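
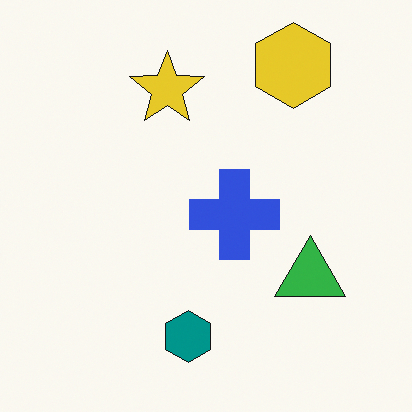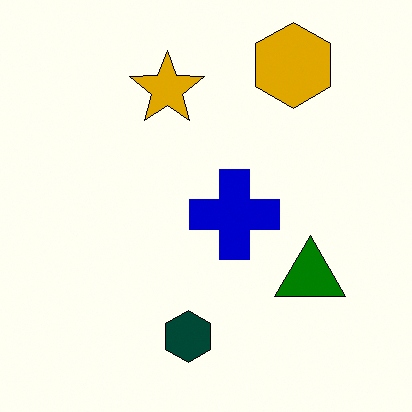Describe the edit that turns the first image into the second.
Given much higher contrast.

Tones are pushed away from mid-grey across the whole image — a global contrast change.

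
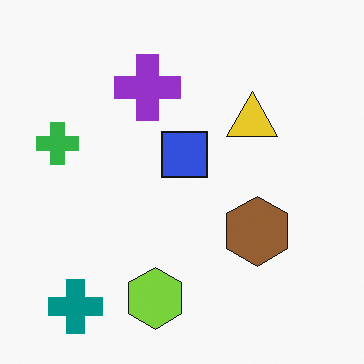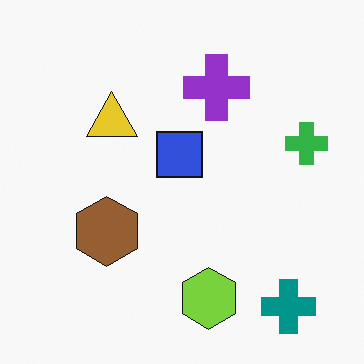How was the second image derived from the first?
This is the original image flipped horizontally (left ↔ right).

The green cross is in the left of the first image and the right of the second — shapes on opposite sides of the vertical midline have swapped in a mirror flip.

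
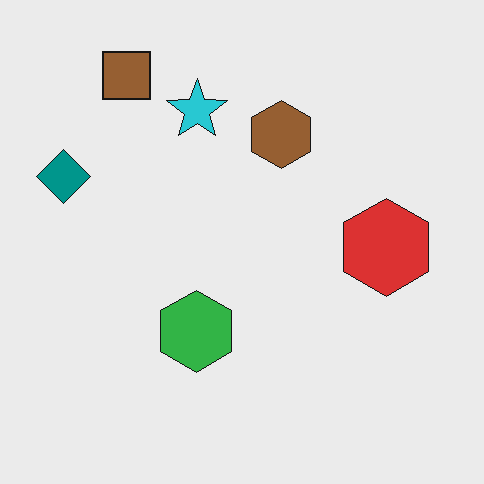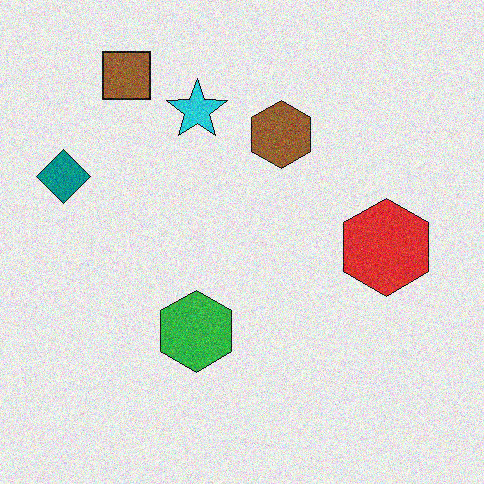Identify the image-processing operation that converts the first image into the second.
It was degraded with moderate additive noise.

Random speckle covers the whole image, including the flat background.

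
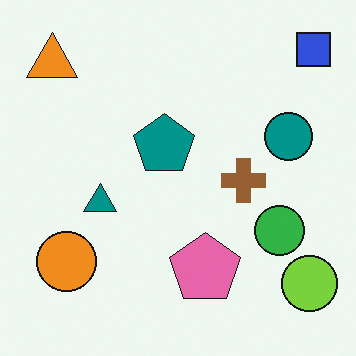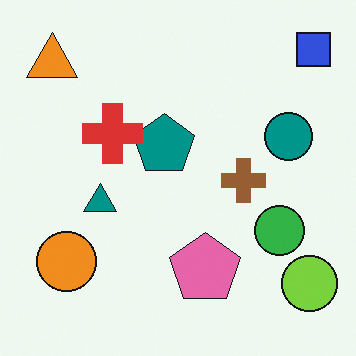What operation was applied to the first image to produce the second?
Overlaid with an additional red cross.

A red cross appears in the second image that is absent from the first.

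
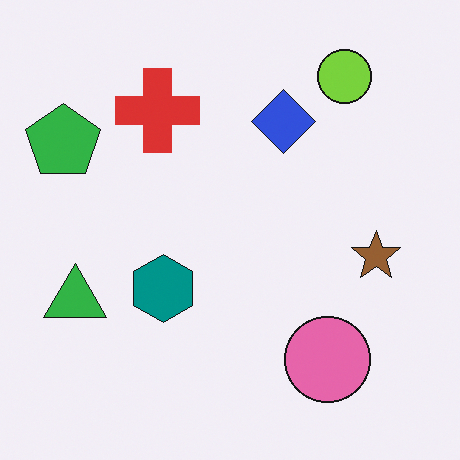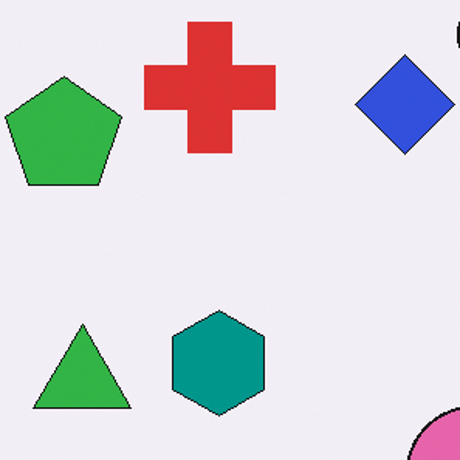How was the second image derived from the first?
The transformation is: cropped slightly and scaled back up.

The visible shapes are larger and the field of view is narrower; shapes near the original edges may be partly or wholly outside the frame — a crop-and-rescale.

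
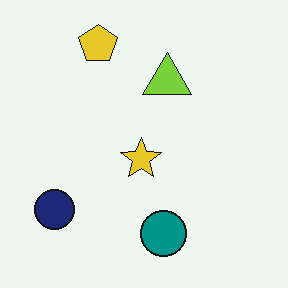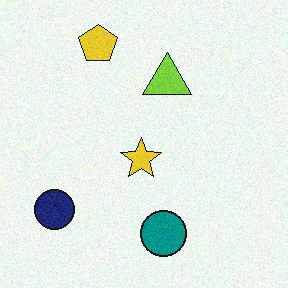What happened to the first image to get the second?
Degraded with a light layer of grain.

Random speckle covers the whole image, including the flat background.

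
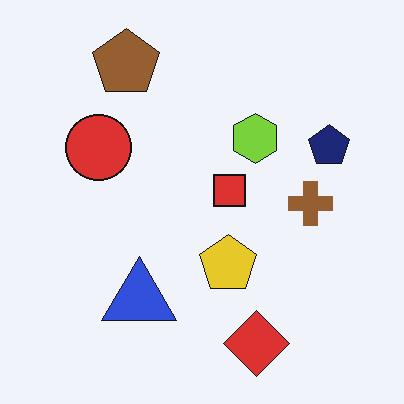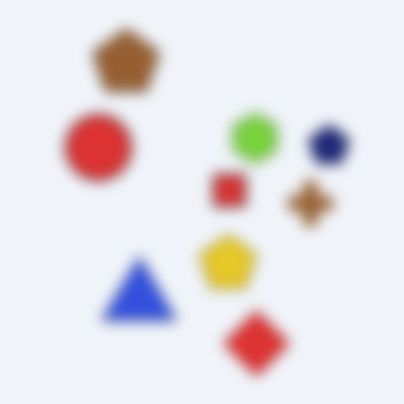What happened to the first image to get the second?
The transformation is: strongly gaussian-blurred.

Shape edges and outlines are uniformly softened across the whole image.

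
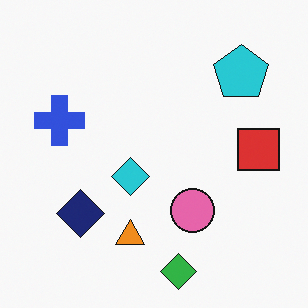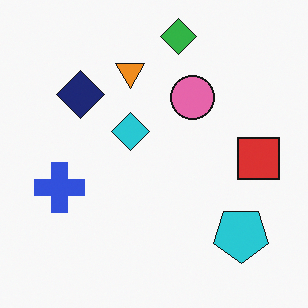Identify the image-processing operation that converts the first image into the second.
This is the original image flipped vertically (top ↔ bottom).

The green diamond is in the bottom of the first image and the top of the second — shapes on opposite sides of the horizontal midline have swapped in a mirror flip.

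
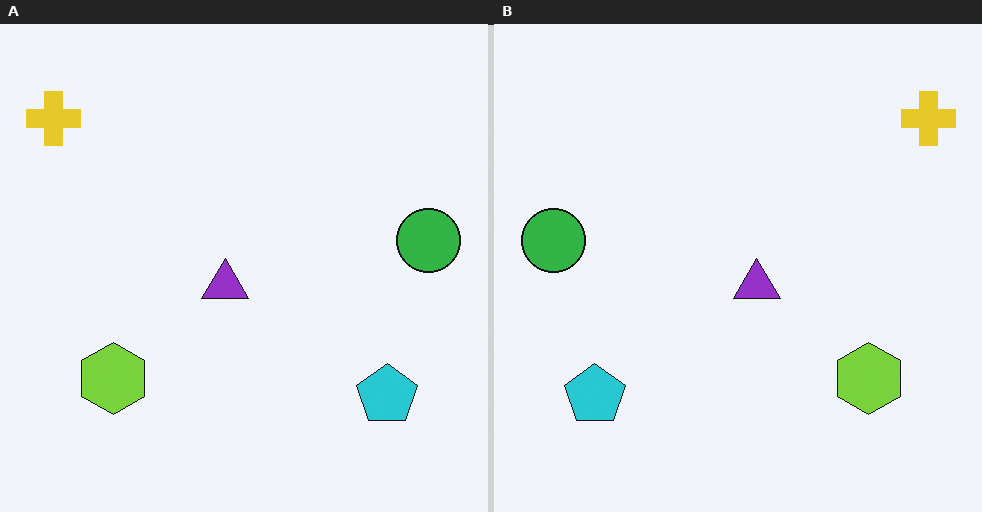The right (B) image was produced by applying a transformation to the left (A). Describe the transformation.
The transformation is: flipped horizontally (left ↔ right).

The yellow cross is in the top-left of the left (A) image and the top-right of the right (B) — shapes on opposite sides of the vertical midline have swapped in a mirror flip.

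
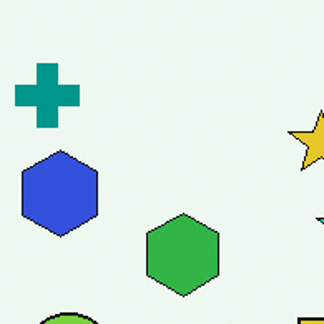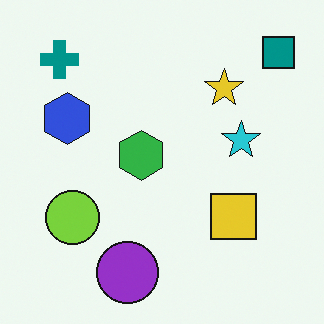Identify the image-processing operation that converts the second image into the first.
Cropped tightly and scaled back up.

The visible shapes are larger and the field of view is narrower; shapes near the original edges may be partly or wholly outside the frame — a crop-and-rescale.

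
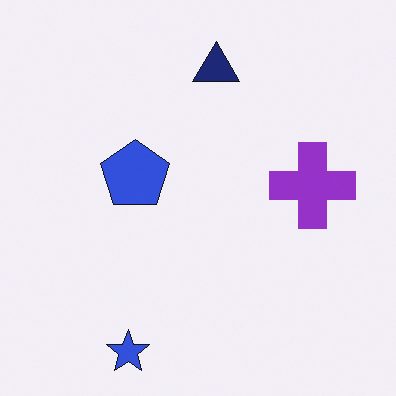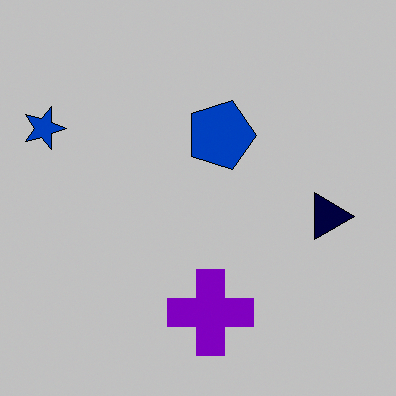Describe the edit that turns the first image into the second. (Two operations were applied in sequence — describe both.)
It was aggressively posterized, then rotated 90° clockwise.

Each flat color has snapped to a coarser quantized level — most visibly, the near-white background has dropped to a flat grey. The blue star sits in the bottom-left of the first image and the top-left of the second — consistent with a whole-image 90° clockwise rotation.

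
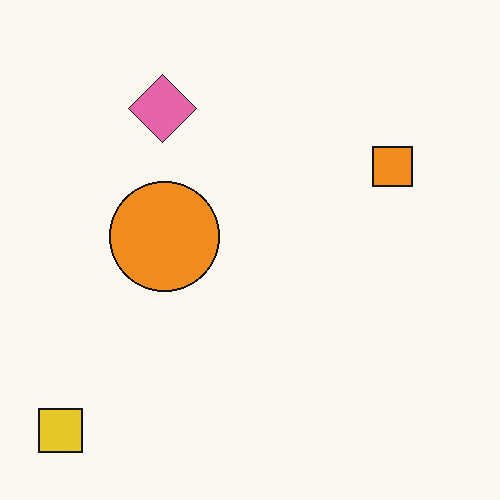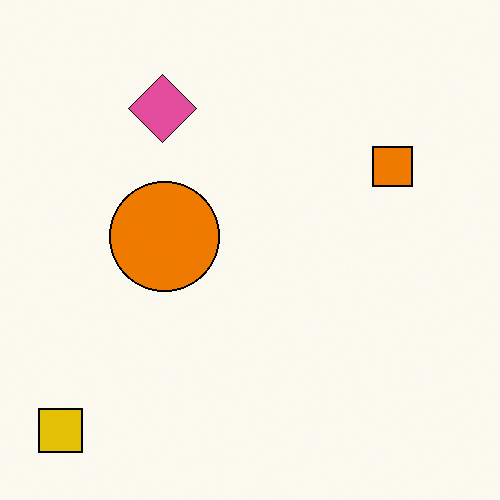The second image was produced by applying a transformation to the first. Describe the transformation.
Given slightly increased contrast.

Tones are pushed away from mid-grey across the whole image — a global contrast change.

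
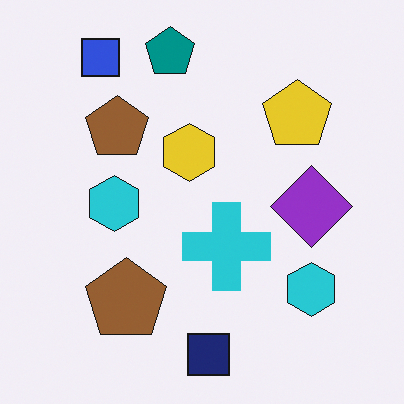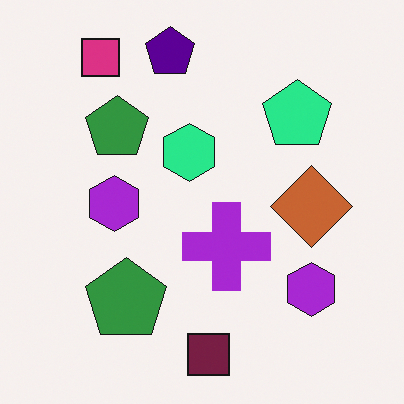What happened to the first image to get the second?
The image was hue-shifted through roughly a third of the color wheel.

Every shape's color has rotated by the same amount around the hue wheel — a uniform hue shift.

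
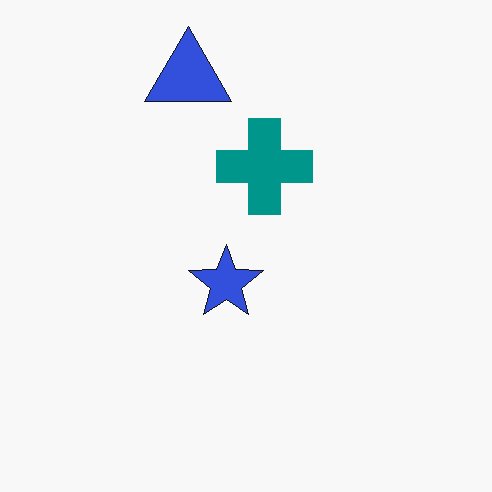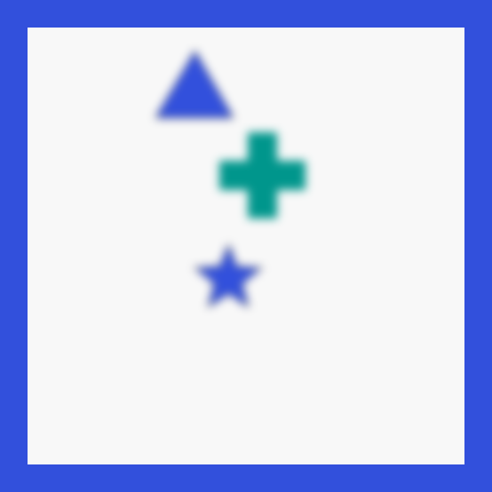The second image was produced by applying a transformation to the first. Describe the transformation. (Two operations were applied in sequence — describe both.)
This is the original image heavily blurred, then framed with a blue border.

Shape edges and outlines are uniformly softened across the whole image. A solid blue frame runs around the edge of the second image, with the content slightly shrunk inside it.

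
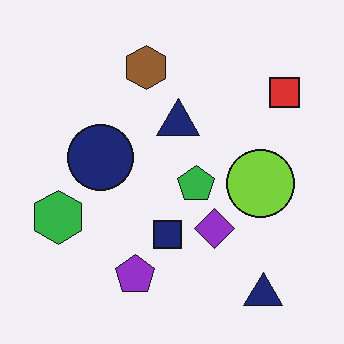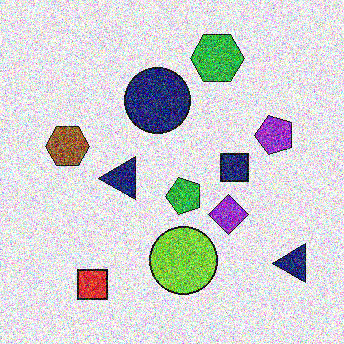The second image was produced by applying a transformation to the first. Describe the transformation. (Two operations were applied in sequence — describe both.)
Degraded with strong gaussian noise, then transposed (reflected across the top-left ↔ bottom-right diagonal).

Random speckle covers the whole image, including the flat background. Shapes have swapped their row and column positions — what was in the top-right is now in the bottom-left — a diagonal reflection.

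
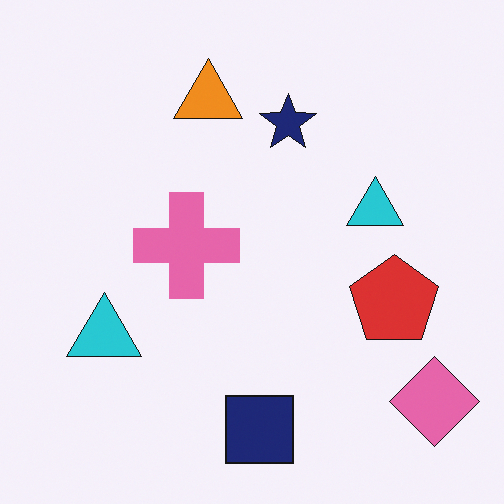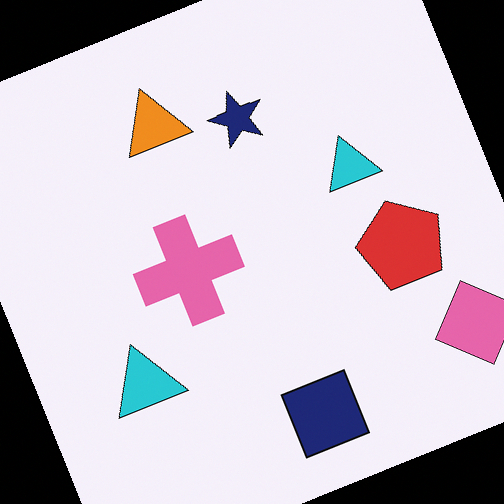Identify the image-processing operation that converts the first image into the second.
It was rotated counter-clockwise by a moderate amount.

Every shape is tilted by the same angle and the image corners show triangular fill wedges — a whole-image rotation by a non-right angle.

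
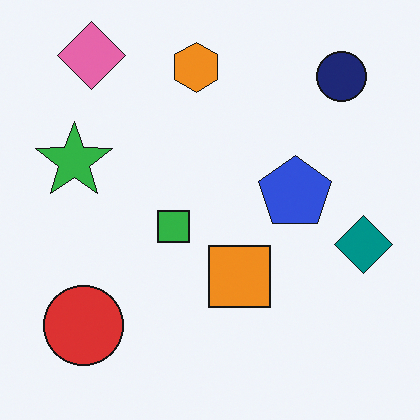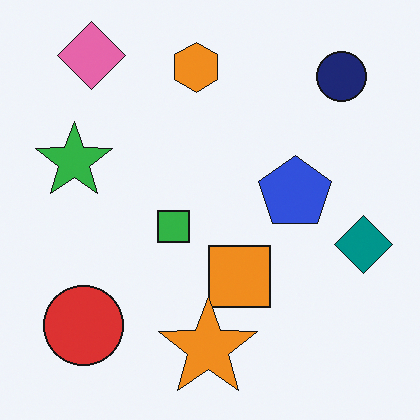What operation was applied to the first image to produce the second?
The image was overlaid with an additional orange star.

An orange star appears in the second image that is absent from the first.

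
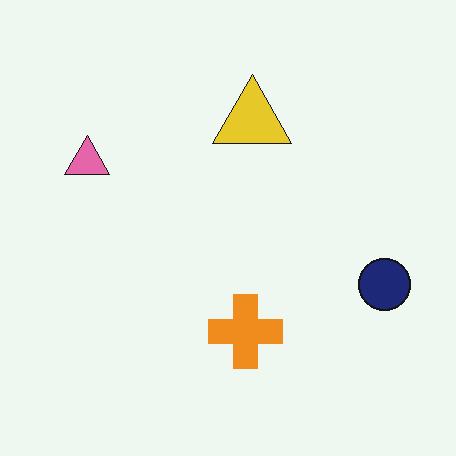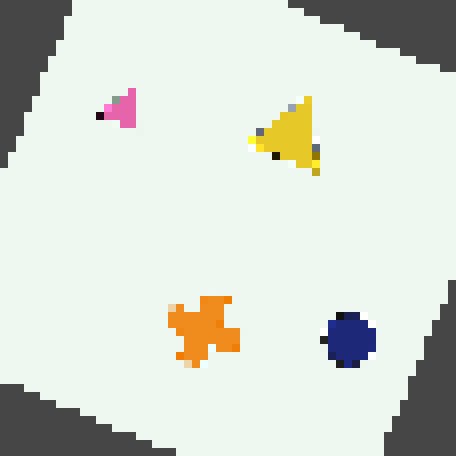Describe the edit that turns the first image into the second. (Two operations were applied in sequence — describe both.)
The second image is the first rotated clockwise by a moderate amount, then moderately pixelated.

Every shape is tilted by the same angle and the image corners show triangular fill wedges — a whole-image rotation by a non-right angle. Shapes are reduced to large square blocks; fine edges and outlines are lost — a downscale-then-upscale (mosaic) effect.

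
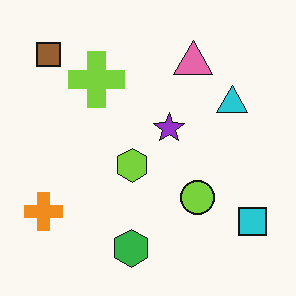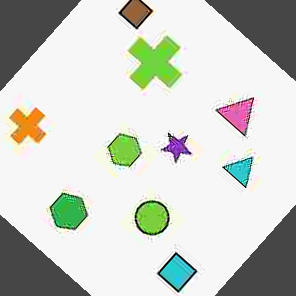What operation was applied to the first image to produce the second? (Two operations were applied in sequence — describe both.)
It was heavily JPEG-compressed with obvious blocking artifacts, then rotated clockwise by a large amount — several tens of degrees.

Blocky 8×8 compression artifacts appear around shape edges and the flat background shows ringing — characteristic JPEG degradation. Every shape is tilted by the same angle and the image corners show triangular fill wedges — a whole-image rotation by a non-right angle.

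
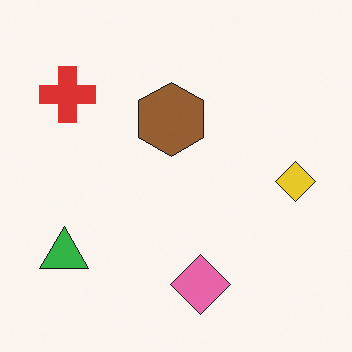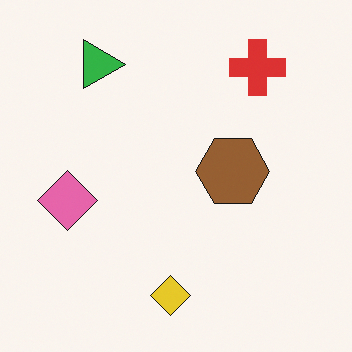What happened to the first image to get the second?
It was rotated 90° clockwise.

The green triangle sits in the bottom-left of the first image and the top-left of the second — consistent with a whole-image 90° clockwise rotation.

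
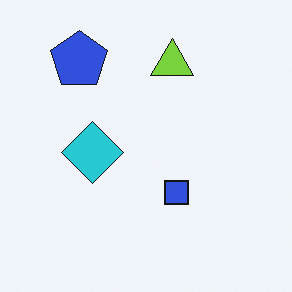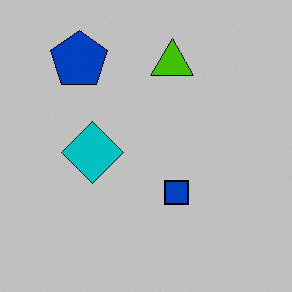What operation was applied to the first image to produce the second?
Aggressively posterized.

Each flat color has snapped to a coarser quantized level — most visibly, the near-white background has dropped to a flat grey.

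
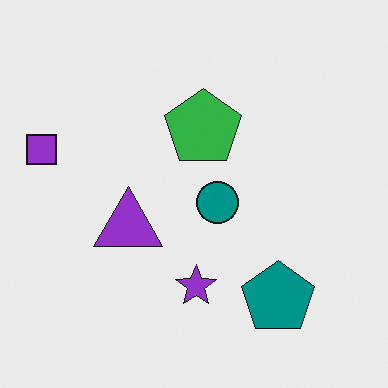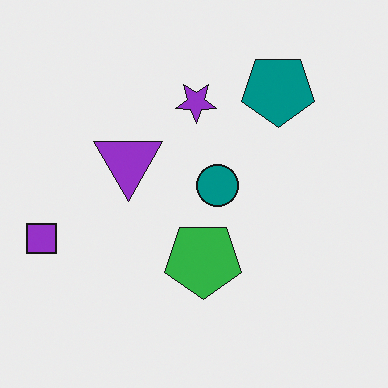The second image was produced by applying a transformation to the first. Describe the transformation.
The transformation is: flipped vertically (top ↔ bottom).

The teal pentagon is in the bottom-right of the first image and the top-right of the second — shapes on opposite sides of the horizontal midline have swapped in a mirror flip.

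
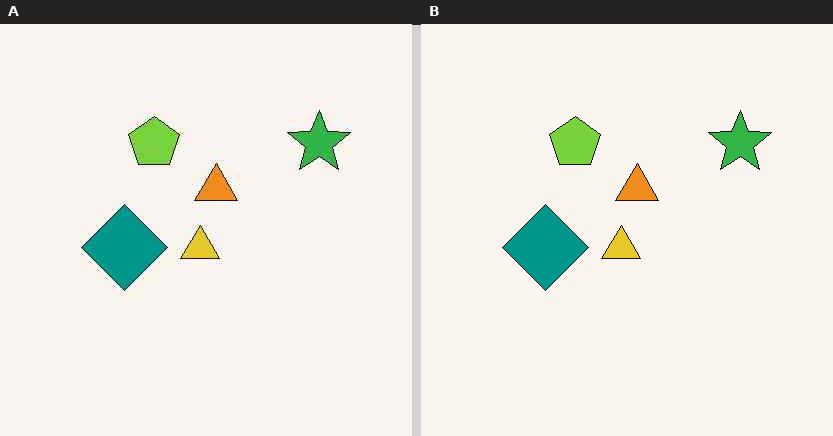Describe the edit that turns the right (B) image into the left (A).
The transformation is: JPEG-compressed with visible artifacts.

Blocky 8×8 compression artifacts appear around shape edges and the flat background shows ringing — characteristic JPEG degradation.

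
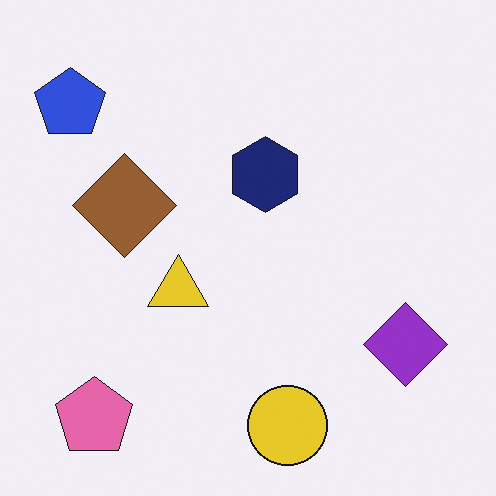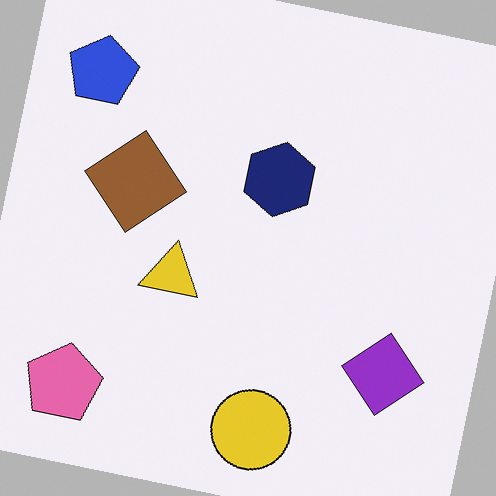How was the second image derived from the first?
The second image is the first rotated clockwise by a slight angle.

Every shape is tilted by the same angle and the image corners show triangular fill wedges — a whole-image rotation by a non-right angle.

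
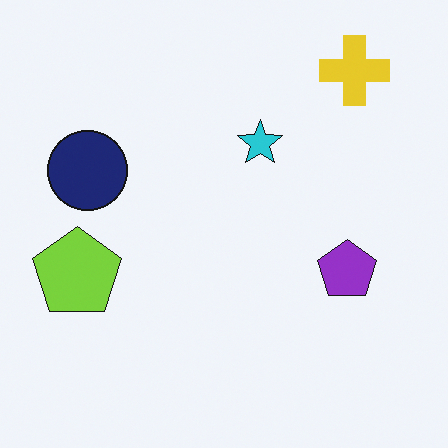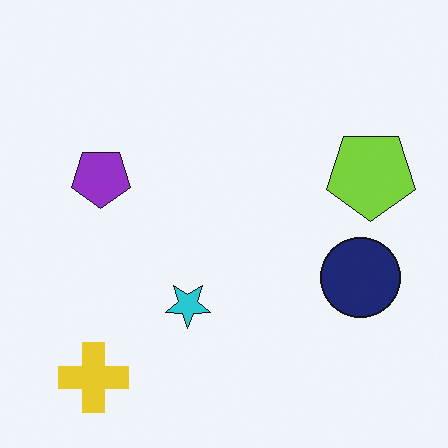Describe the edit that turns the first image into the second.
The second image is the first rotated 180°.

The yellow cross sits in the top-right of the first image and the bottom-left of the second — consistent with a whole-image 180° rotation.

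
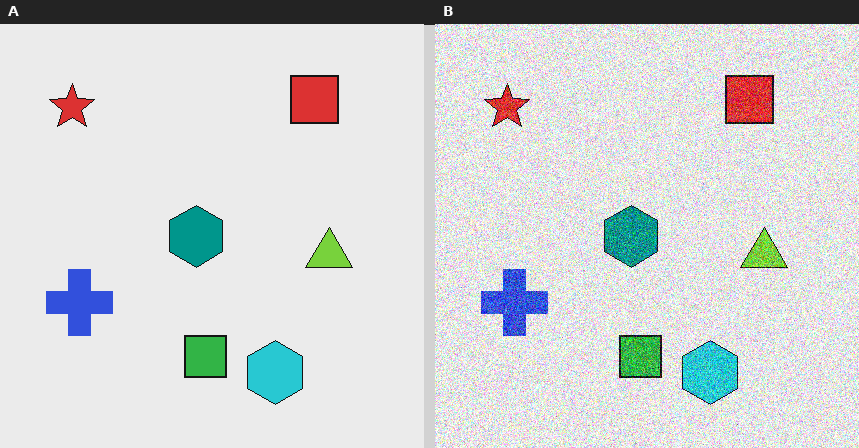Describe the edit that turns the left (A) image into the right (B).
This is the original image degraded with strong gaussian noise.

Random speckle covers the whole image, including the flat background.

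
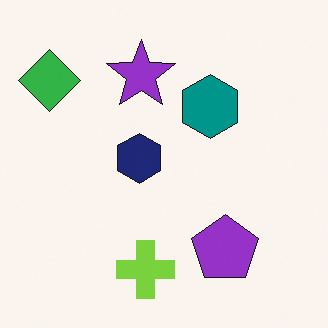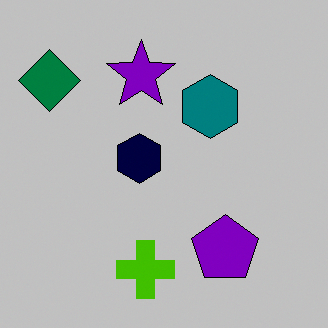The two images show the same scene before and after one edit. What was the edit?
It was aggressively posterized.

Each flat color has snapped to a coarser quantized level — most visibly, the near-white background has dropped to a flat grey.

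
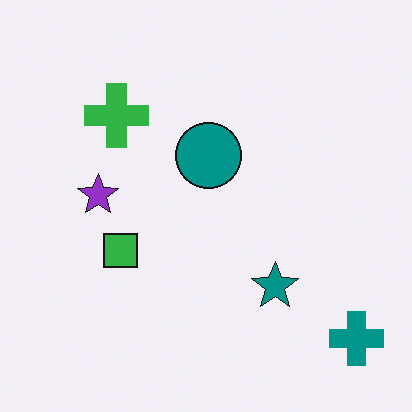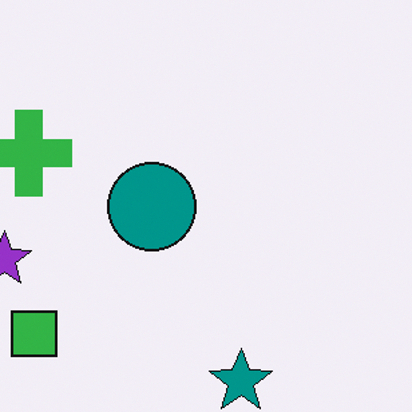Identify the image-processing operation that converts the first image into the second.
The image was cropped to a modestly smaller region and rescaled.

The visible shapes are larger and the field of view is narrower; shapes near the original edges may be partly or wholly outside the frame — a crop-and-rescale.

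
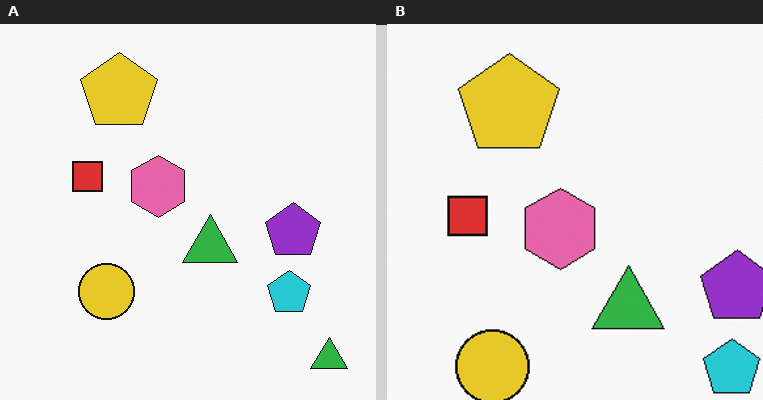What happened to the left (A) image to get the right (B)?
The image was cropped to a modestly smaller region and rescaled.

The visible shapes are larger and the field of view is narrower; shapes near the original edges may be partly or wholly outside the frame — a crop-and-rescale.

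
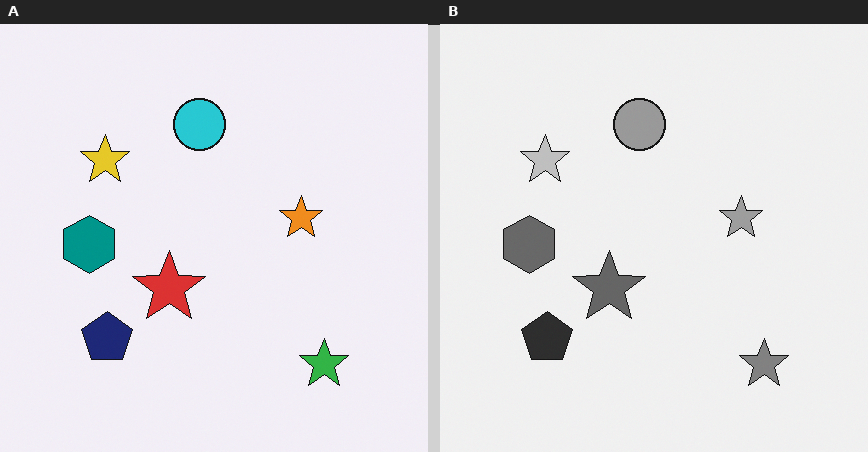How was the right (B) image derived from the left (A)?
The transformation is: converted to grayscale.

All color is removed — every shape is now a shade of grey.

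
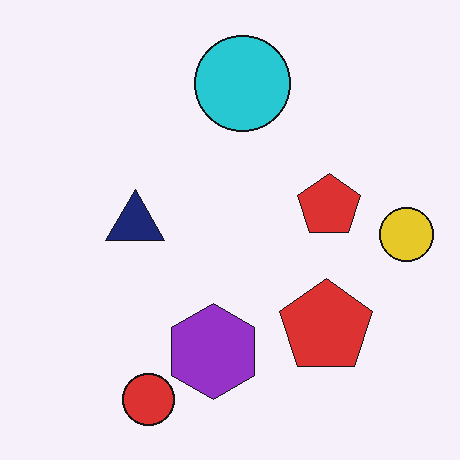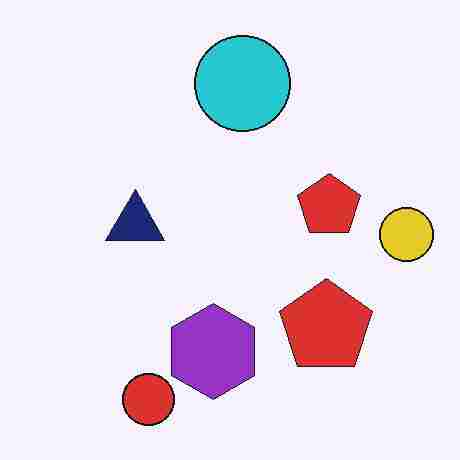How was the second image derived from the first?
The transformation is: heavily JPEG-compressed with obvious blocking artifacts.

Blocky 8×8 compression artifacts appear around shape edges and the flat background shows ringing — characteristic JPEG degradation.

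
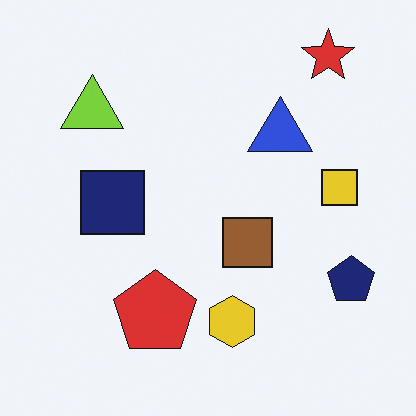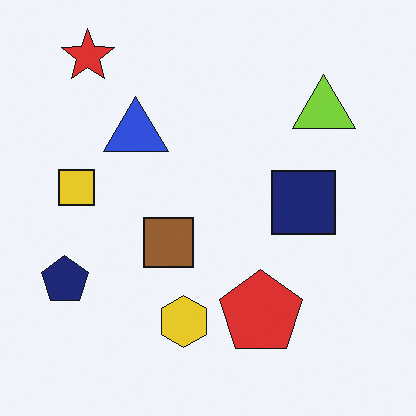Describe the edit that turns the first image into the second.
Flipped horizontally (left ↔ right).

The navy pentagon is in the bottom-right of the first image and the bottom-left of the second — shapes on opposite sides of the vertical midline have swapped in a mirror flip.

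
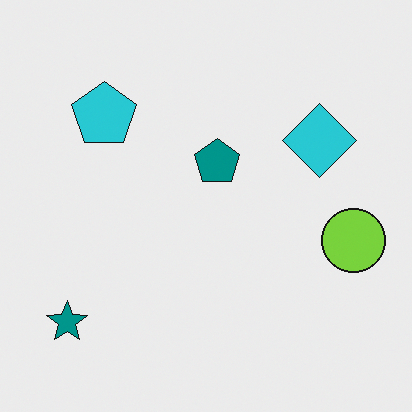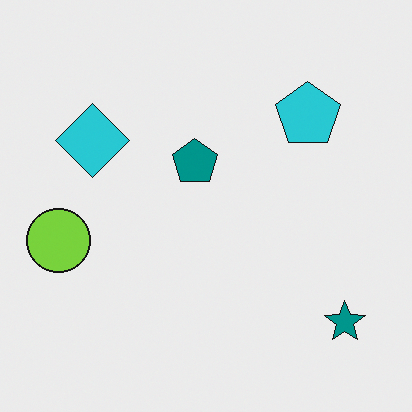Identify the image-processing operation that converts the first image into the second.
This is the original image flipped horizontally (left ↔ right).

The lime circle is in the right of the first image and the left of the second — shapes on opposite sides of the vertical midline have swapped in a mirror flip.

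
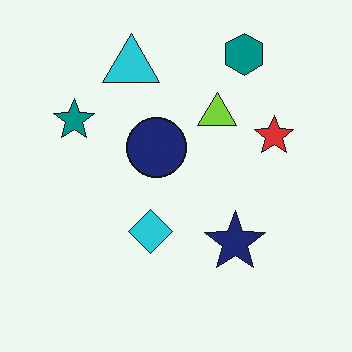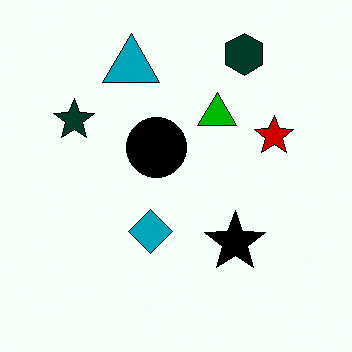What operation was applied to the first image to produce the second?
The transformation is: given much higher contrast.

Tones are pushed away from mid-grey across the whole image — a global contrast change.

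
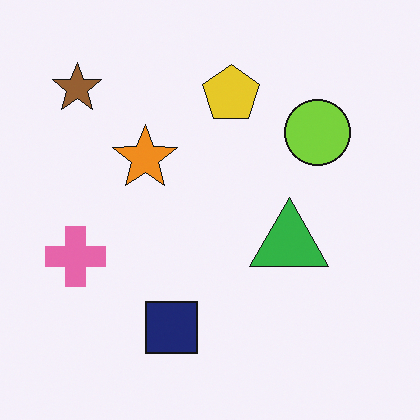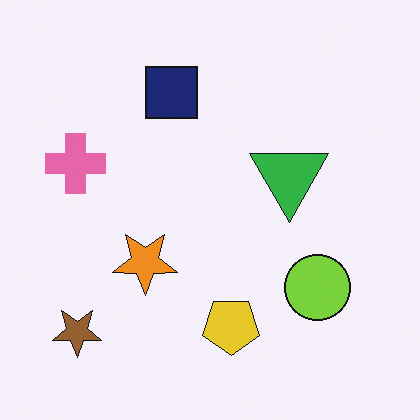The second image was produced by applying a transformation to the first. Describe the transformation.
The image was flipped vertically (top ↔ bottom).

The brown star is in the top-left of the first image and the bottom-left of the second — shapes on opposite sides of the horizontal midline have swapped in a mirror flip.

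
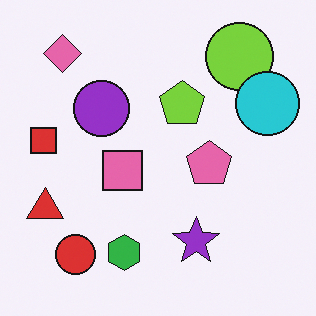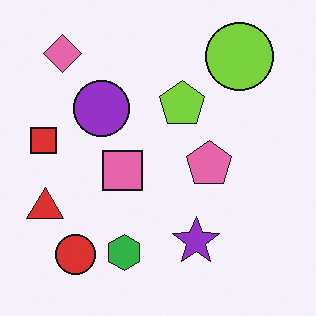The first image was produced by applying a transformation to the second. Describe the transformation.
The image was overlaid with an additional cyan circle.

A cyan circle appears in the first image that is absent from the second.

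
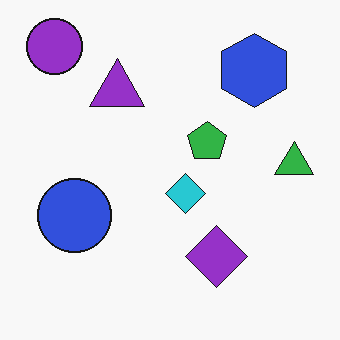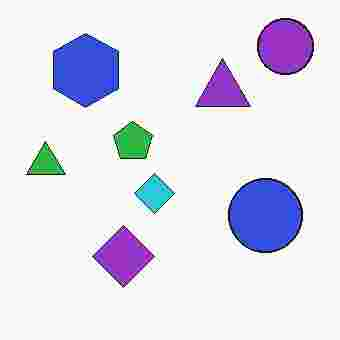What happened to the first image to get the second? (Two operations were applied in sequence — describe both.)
It was flipped horizontally (left ↔ right), then heavily JPEG-compressed with obvious blocking artifacts.

The green triangle is in the right of the first image and the left of the second — shapes on opposite sides of the vertical midline have swapped in a mirror flip. Blocky 8×8 compression artifacts appear around shape edges and the flat background shows ringing — characteristic JPEG degradation.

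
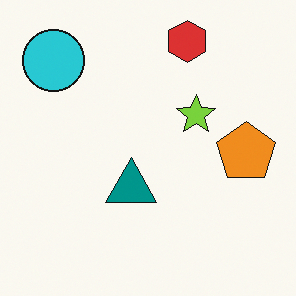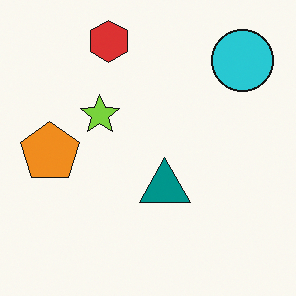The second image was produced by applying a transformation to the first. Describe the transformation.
The image was flipped horizontally (left ↔ right).

The orange pentagon is in the right of the first image and the left of the second — shapes on opposite sides of the vertical midline have swapped in a mirror flip.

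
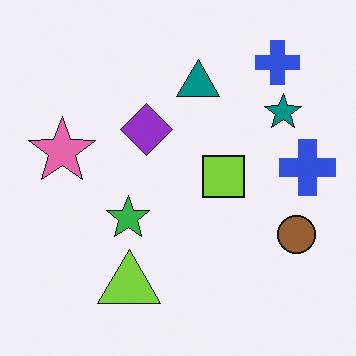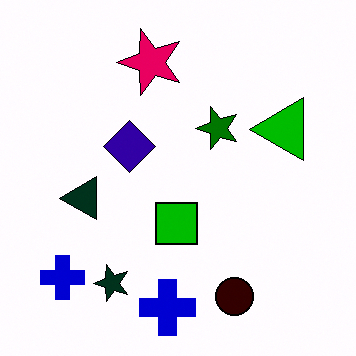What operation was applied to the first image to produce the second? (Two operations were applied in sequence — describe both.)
It was given much higher contrast, then transposed (reflected across the top-left ↔ bottom-right diagonal).

Tones are pushed away from mid-grey across the whole image — a global contrast change. Shapes have swapped their row and column positions — what was in the top-right is now in the bottom-left — a diagonal reflection.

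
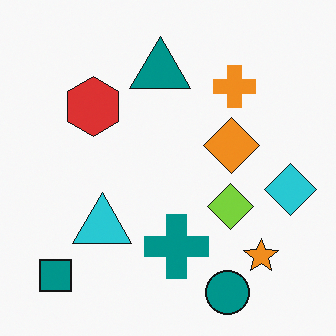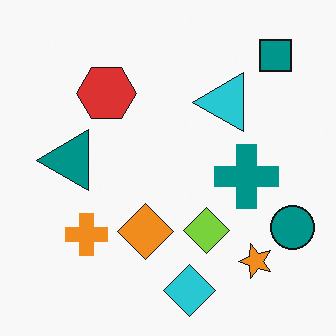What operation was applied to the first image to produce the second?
The transformation is: transposed (reflected across the top-left ↔ bottom-right diagonal).

Shapes have swapped their row and column positions — what was in the top-right is now in the bottom-left — a diagonal reflection.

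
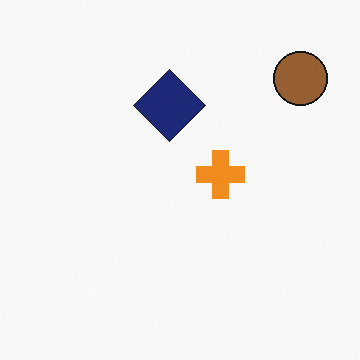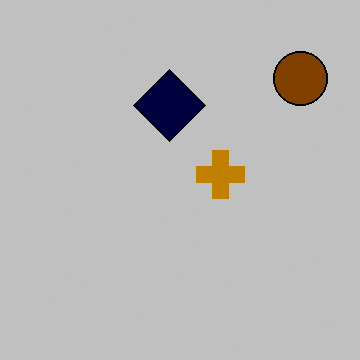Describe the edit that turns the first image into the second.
The transformation is: heavily posterized to just a handful of flat colors.

Each flat color has snapped to a coarser quantized level — most visibly, the near-white background has dropped to a flat grey.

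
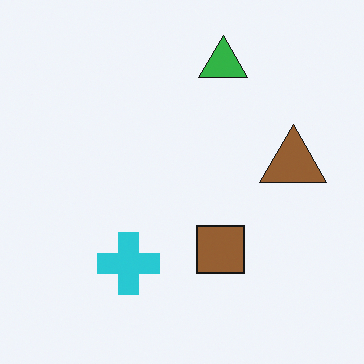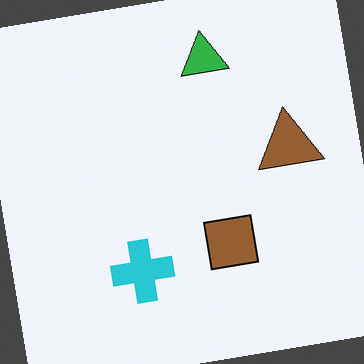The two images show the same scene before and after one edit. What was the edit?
This is the original image rotated counter-clockwise by a few degrees.

Every shape is tilted by the same angle and the image corners show triangular fill wedges — a whole-image rotation by a non-right angle.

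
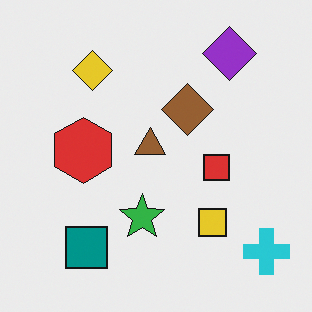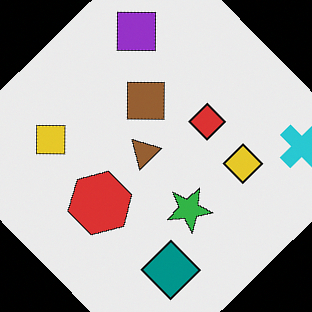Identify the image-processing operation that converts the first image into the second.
The transformation is: rotated counter-clockwise by a large amount — several tens of degrees.

Every shape is tilted by the same angle and the image corners show triangular fill wedges — a whole-image rotation by a non-right angle.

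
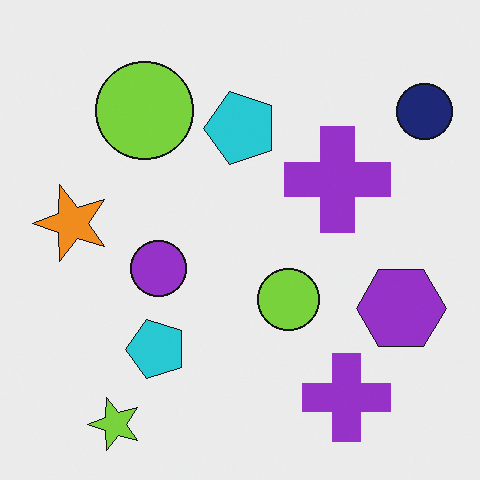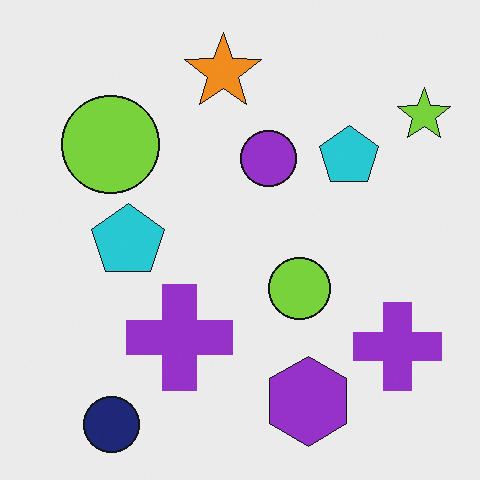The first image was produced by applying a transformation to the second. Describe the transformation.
The first image is the second transposed (reflected across the top-left ↔ bottom-right diagonal).

Shapes have swapped their row and column positions — what was in the top-right is now in the bottom-left — a diagonal reflection.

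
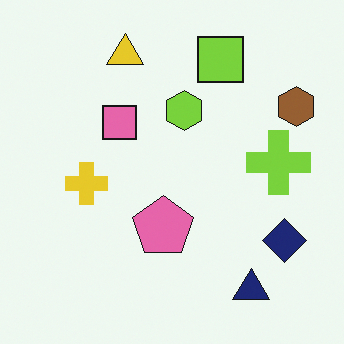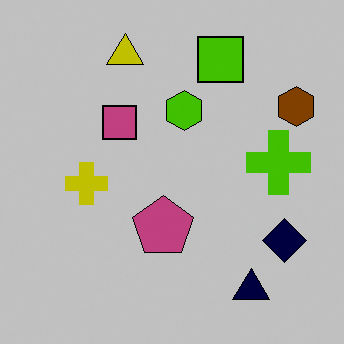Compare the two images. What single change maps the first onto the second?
Aggressively posterized.

Each flat color has snapped to a coarser quantized level — most visibly, the near-white background has dropped to a flat grey.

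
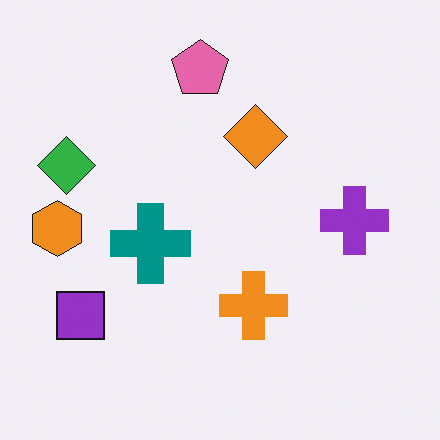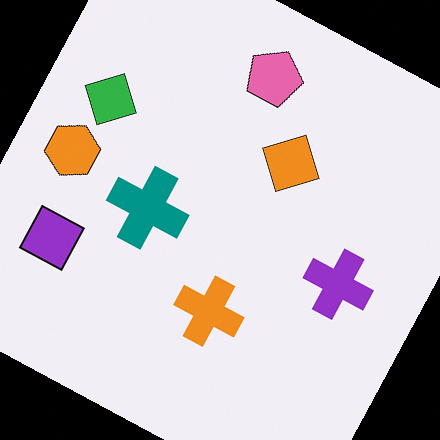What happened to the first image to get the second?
This is the original image rotated clockwise by a moderate amount.

Every shape is tilted by the same angle and the image corners show triangular fill wedges — a whole-image rotation by a non-right angle.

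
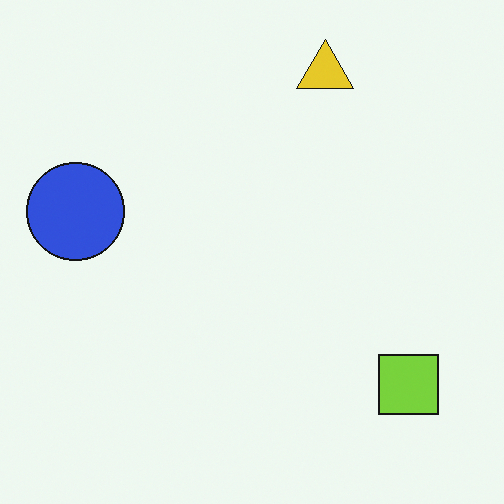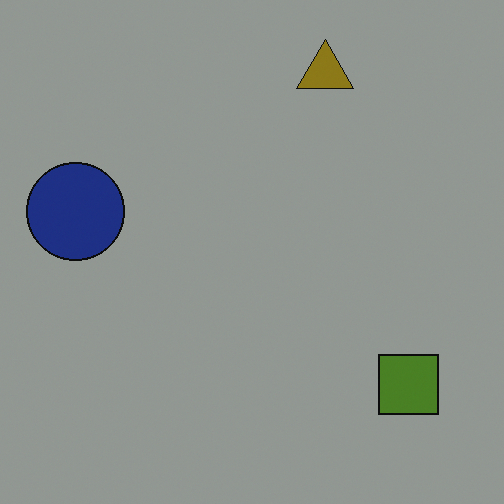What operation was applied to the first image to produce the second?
Substantially darkened.

Every pixel — background and shapes alike — is uniformly darkened.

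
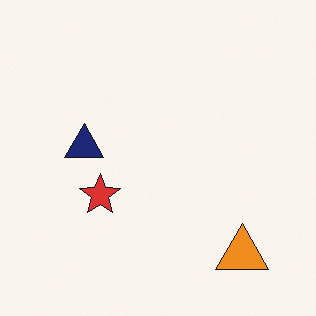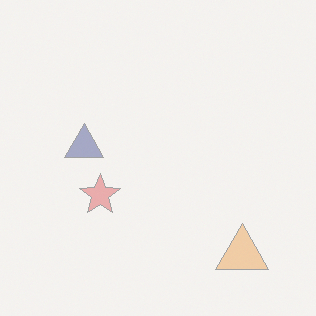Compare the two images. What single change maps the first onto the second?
The second image is the first washed out (contrast reduced).

Tones are pushed toward mid-grey across the whole image — a global contrast change.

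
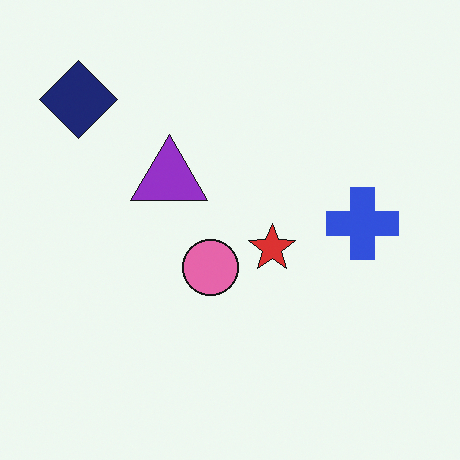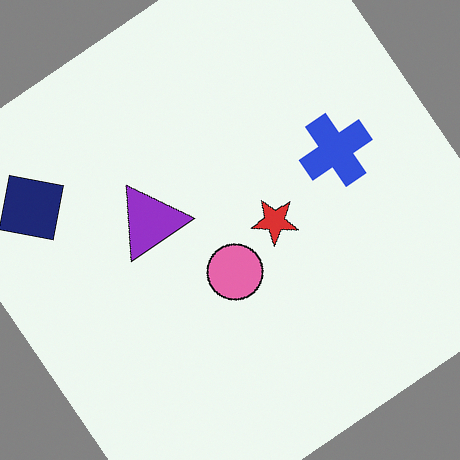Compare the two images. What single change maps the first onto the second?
The transformation is: rotated counter-clockwise by a large amount — several tens of degrees.

Every shape is tilted by the same angle and the image corners show triangular fill wedges — a whole-image rotation by a non-right angle.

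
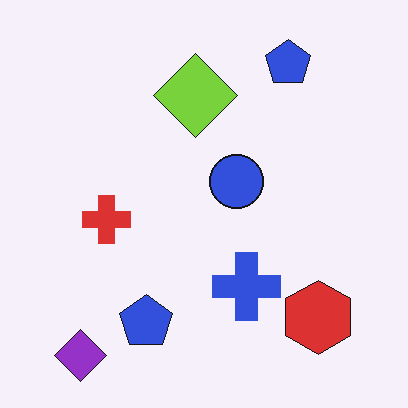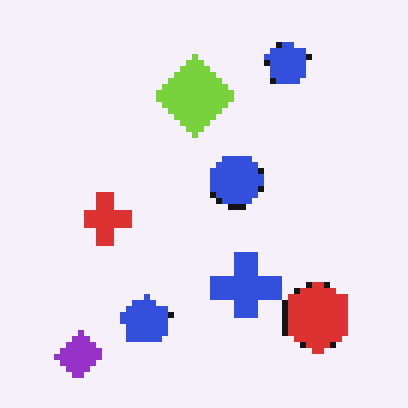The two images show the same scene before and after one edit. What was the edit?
Pixelated into visible square blocks.

Shapes are reduced to large square blocks; fine edges and outlines are lost — a downscale-then-upscale (mosaic) effect.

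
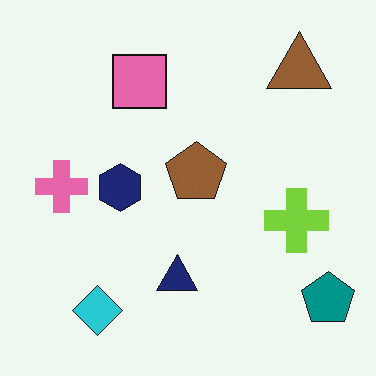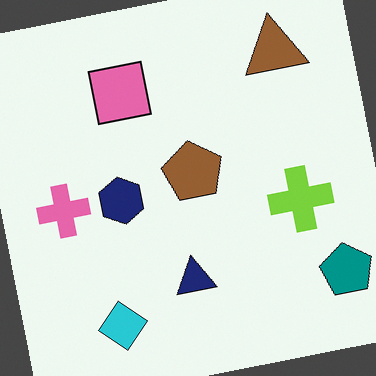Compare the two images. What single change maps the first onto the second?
It was rotated counter-clockwise by a small amount.

Every shape is tilted by the same angle and the image corners show triangular fill wedges — a whole-image rotation by a non-right angle.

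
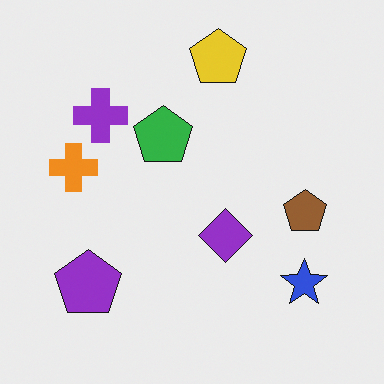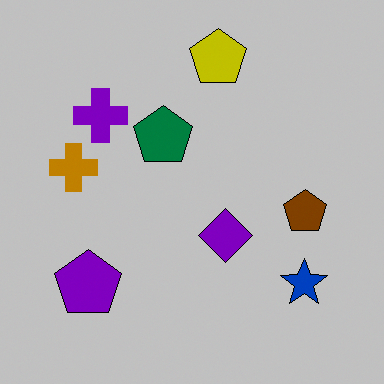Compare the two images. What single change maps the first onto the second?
The transformation is: heavily posterized to just a handful of flat colors.

Each flat color has snapped to a coarser quantized level — most visibly, the near-white background has dropped to a flat grey.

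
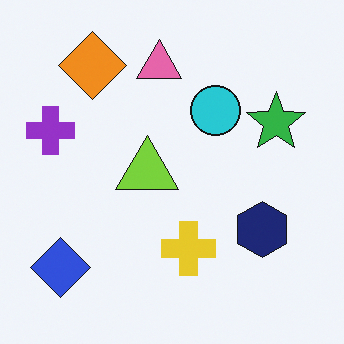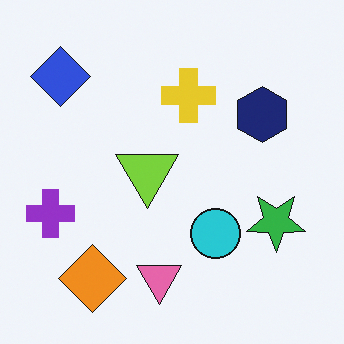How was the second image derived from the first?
It was flipped vertically (top ↔ bottom).

The orange diamond is in the top-left of the first image and the bottom-left of the second — shapes on opposite sides of the horizontal midline have swapped in a mirror flip.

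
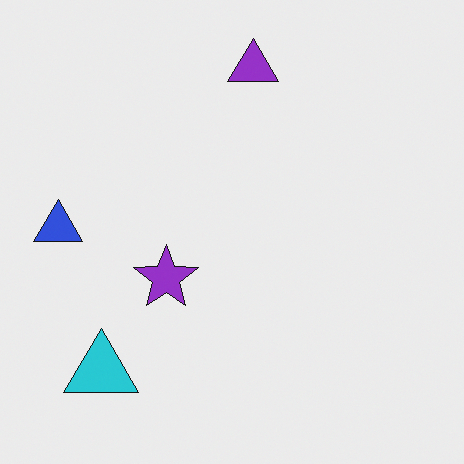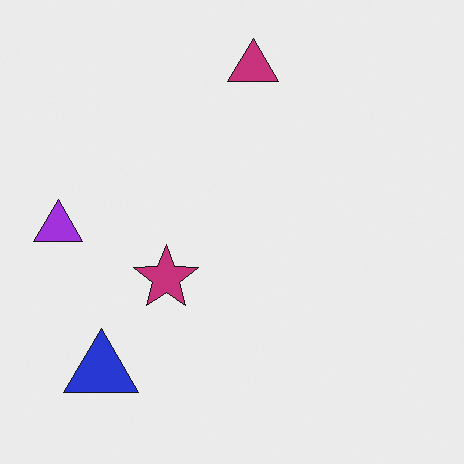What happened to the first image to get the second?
It was hue-shifted slightly.

Every shape's color has rotated by the same amount around the hue wheel — a uniform hue shift.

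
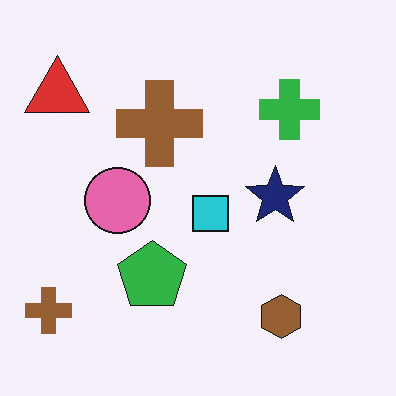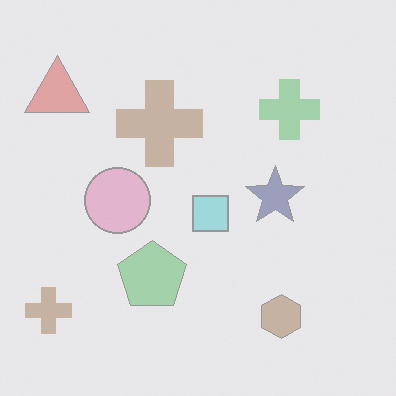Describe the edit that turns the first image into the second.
The transformation is: given much lower contrast.

Tones are pushed toward mid-grey across the whole image — a global contrast change.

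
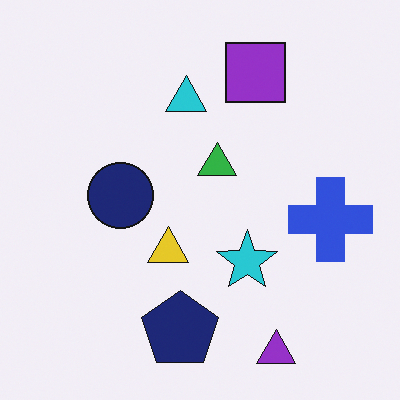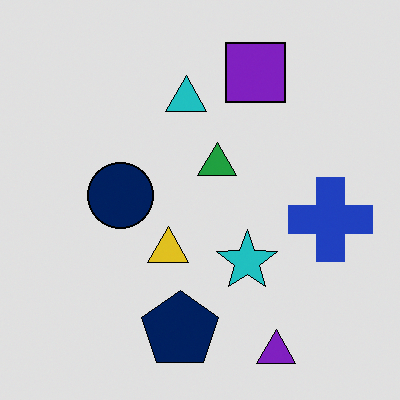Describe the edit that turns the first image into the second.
Moderately posterized.

Each flat color has snapped to a coarser quantized level — most visibly, the near-white background has dropped to a flat grey.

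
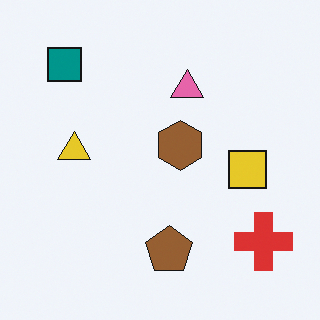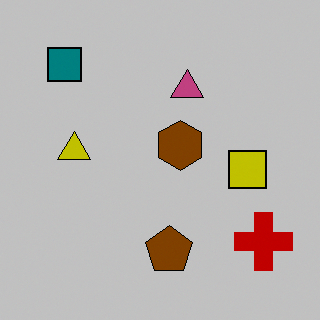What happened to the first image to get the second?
The image was aggressively posterized.

Each flat color has snapped to a coarser quantized level — most visibly, the near-white background has dropped to a flat grey.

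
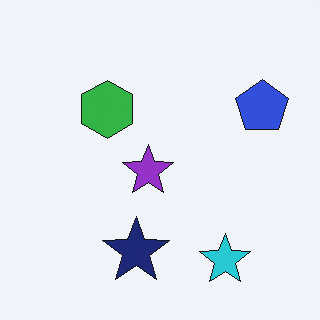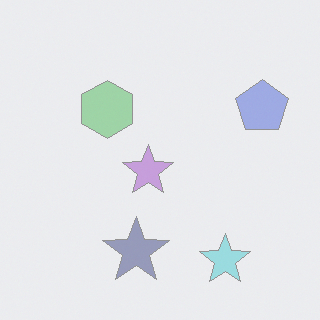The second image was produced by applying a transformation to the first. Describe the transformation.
The transformation is: washed out (contrast reduced).

Tones are pushed toward mid-grey across the whole image — a global contrast change.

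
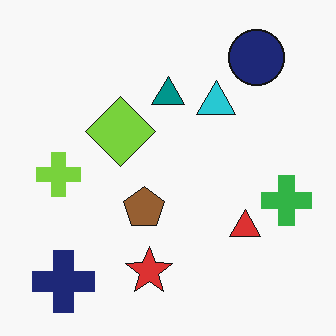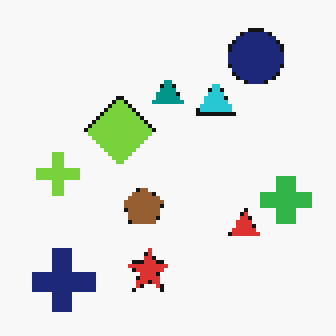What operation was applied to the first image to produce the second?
The second image is the first mildly pixelated.

Shapes are reduced to large square blocks; fine edges and outlines are lost — a downscale-then-upscale (mosaic) effect.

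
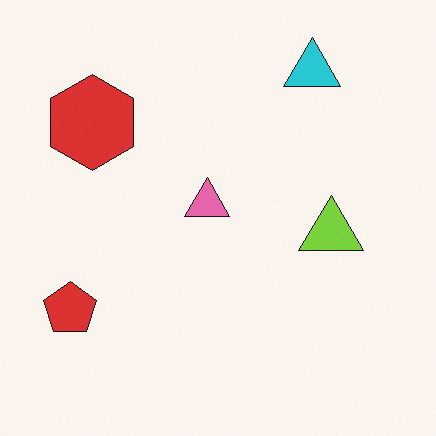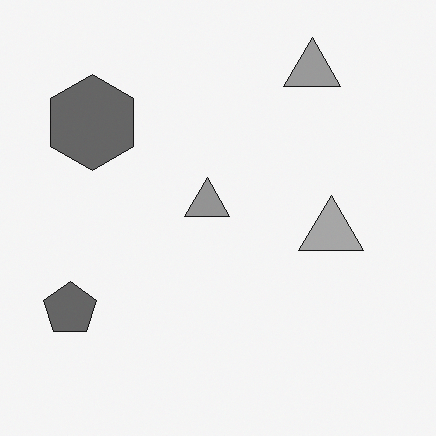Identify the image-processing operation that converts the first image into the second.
The transformation is: converted to grayscale.

All color is removed — every shape is now a shade of grey.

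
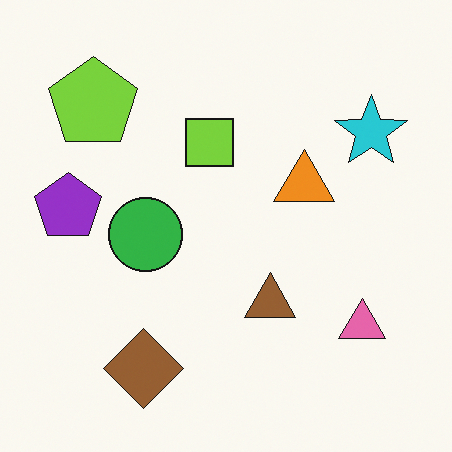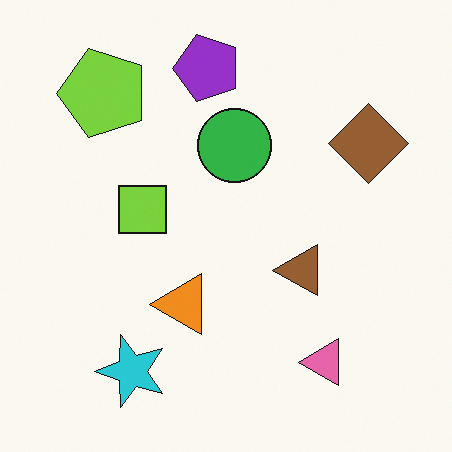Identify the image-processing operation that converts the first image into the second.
The second image is the first transposed (reflected across the top-left ↔ bottom-right diagonal).

Shapes have swapped their row and column positions — what was in the top-right is now in the bottom-left — a diagonal reflection.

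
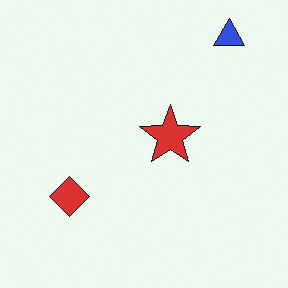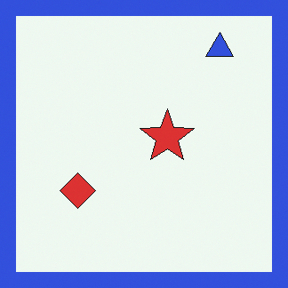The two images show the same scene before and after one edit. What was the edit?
The image was framed with a blue border.

A solid blue frame runs around the edge of the second image, with the content slightly shrunk inside it.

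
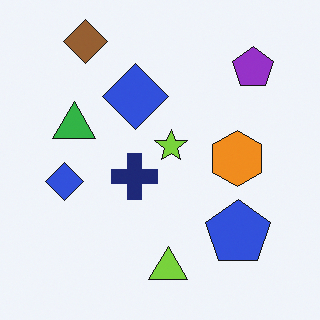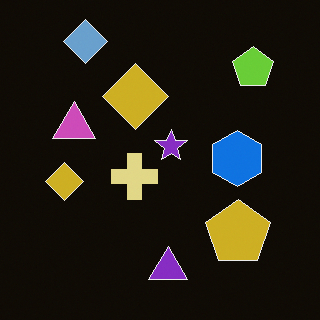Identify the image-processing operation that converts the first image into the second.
The second image is the first color-inverted (negative).

The light background has become dark and every shape's color is its complement — a photographic negative.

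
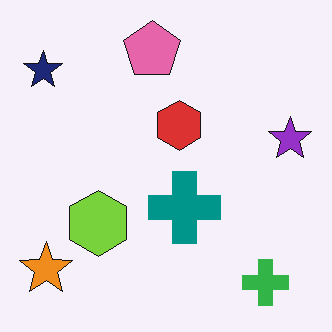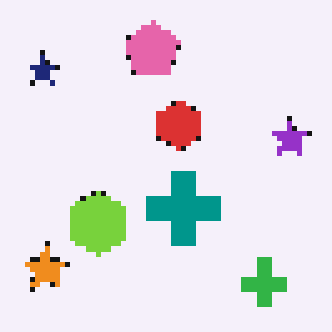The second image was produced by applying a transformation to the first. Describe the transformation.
Mildly pixelated.

Shapes are reduced to large square blocks; fine edges and outlines are lost — a downscale-then-upscale (mosaic) effect.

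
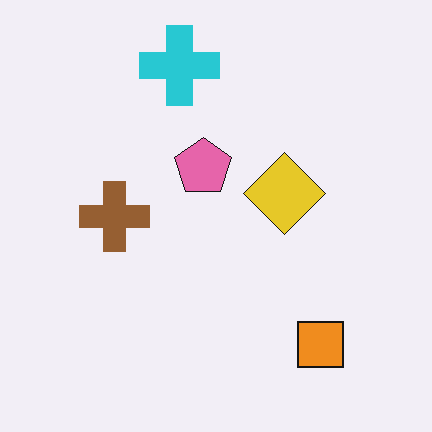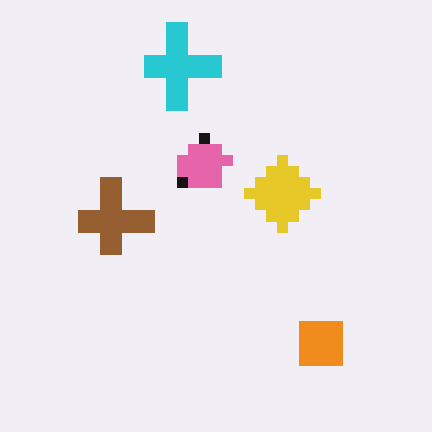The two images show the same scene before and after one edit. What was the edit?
This is the original image heavily pixelated into large blocks.

Shapes are reduced to large square blocks; fine edges and outlines are lost — a downscale-then-upscale (mosaic) effect.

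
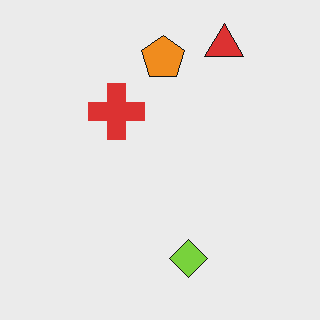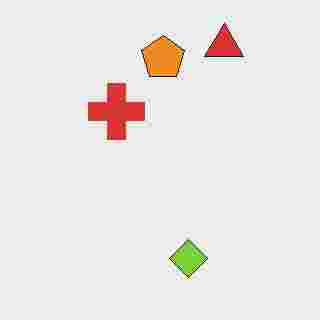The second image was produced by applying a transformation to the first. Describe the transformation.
It was heavily JPEG-compressed with obvious blocking artifacts.

Blocky 8×8 compression artifacts appear around shape edges and the flat background shows ringing — characteristic JPEG degradation.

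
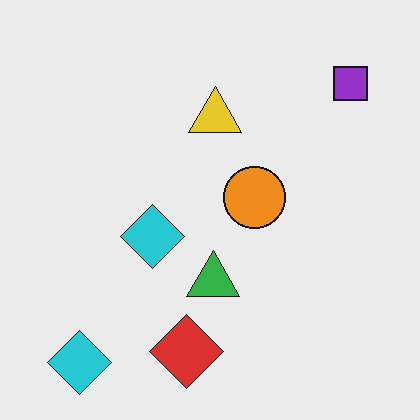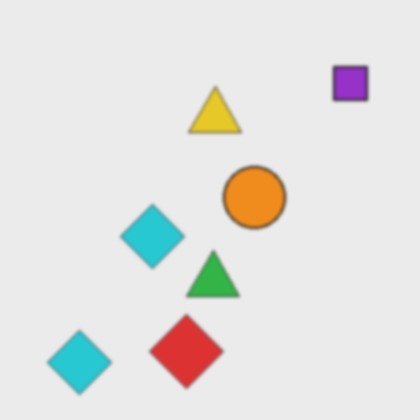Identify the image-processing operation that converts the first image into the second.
This is the original image lightly blurred.

Shape edges and outlines are uniformly softened across the whole image.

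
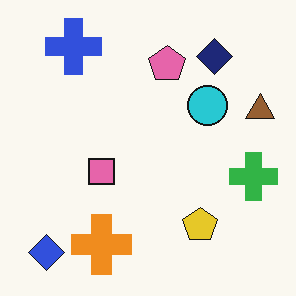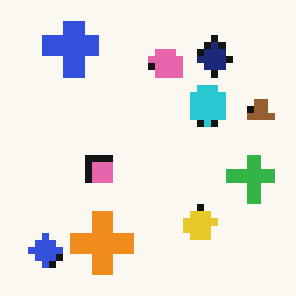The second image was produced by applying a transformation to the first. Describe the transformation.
Moderately pixelated.

Shapes are reduced to large square blocks; fine edges and outlines are lost — a downscale-then-upscale (mosaic) effect.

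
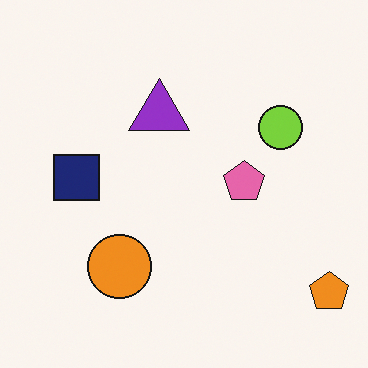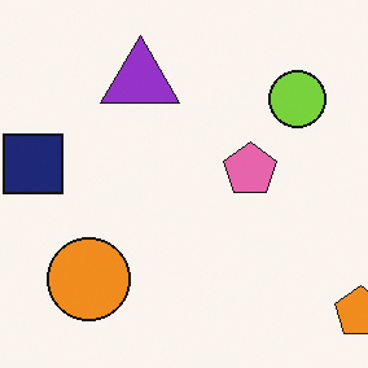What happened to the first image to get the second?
This is the original image cropped to a modestly smaller region and rescaled.

The visible shapes are larger and the field of view is narrower; shapes near the original edges may be partly or wholly outside the frame — a crop-and-rescale.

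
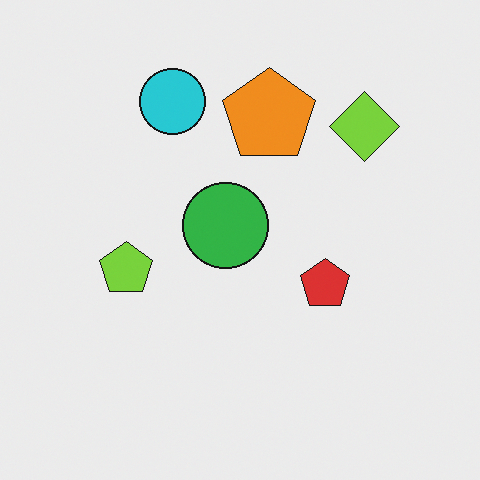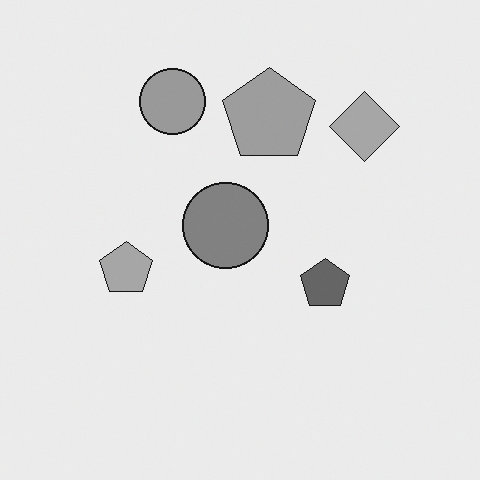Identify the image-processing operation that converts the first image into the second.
This is the original image converted to grayscale.

All color is removed — every shape is now a shade of grey.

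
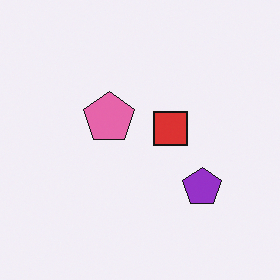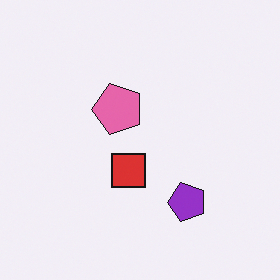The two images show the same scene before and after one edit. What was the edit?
It was transposed (reflected across the top-left ↔ bottom-right diagonal).

Shapes have swapped their row and column positions — what was in the top-right is now in the bottom-left — a diagonal reflection.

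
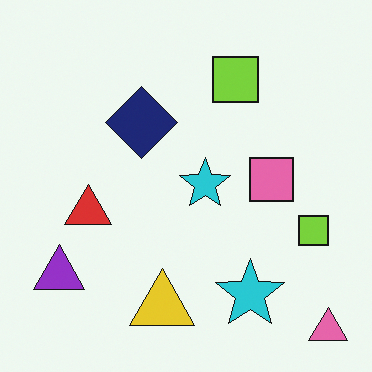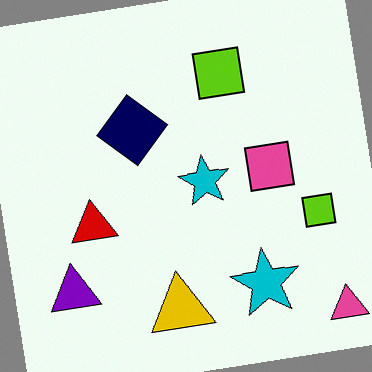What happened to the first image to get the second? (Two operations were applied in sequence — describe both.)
The second image is the first given slightly increased contrast, then rotated counter-clockwise by a slight angle.

Tones are pushed away from mid-grey across the whole image — a global contrast change. Every shape is tilted by the same angle and the image corners show triangular fill wedges — a whole-image rotation by a non-right angle.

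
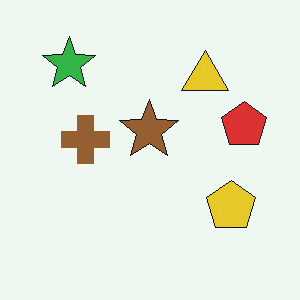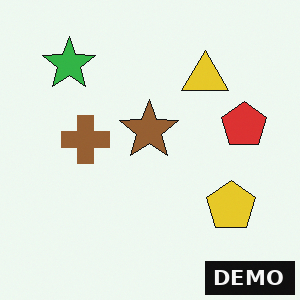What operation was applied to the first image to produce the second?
This is the original image watermarked with the text "DEMO" in the lower-right corner.

A dark label reading "DEMO" appears in the lower-right corner.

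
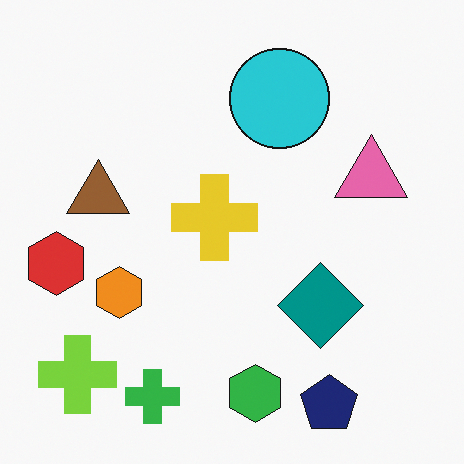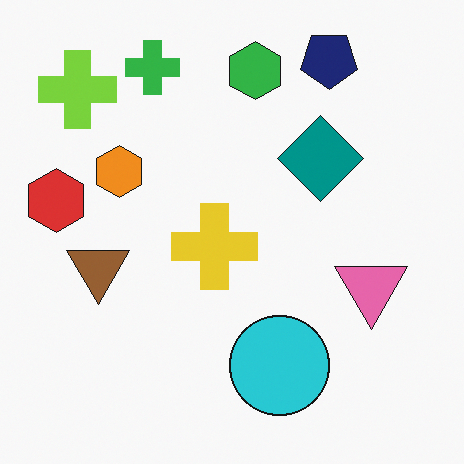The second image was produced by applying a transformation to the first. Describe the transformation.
This is the original image flipped vertically (top ↔ bottom).

The navy pentagon is in the bottom-right of the first image and the top-right of the second — shapes on opposite sides of the horizontal midline have swapped in a mirror flip.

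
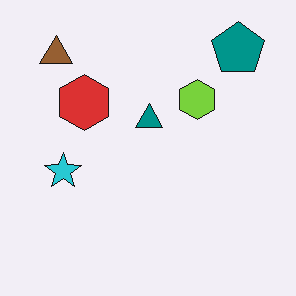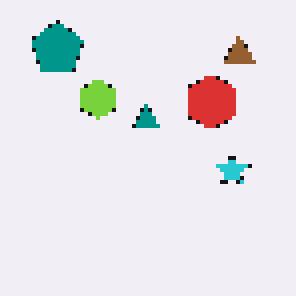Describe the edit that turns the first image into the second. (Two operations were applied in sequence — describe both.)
The second image is the first flipped horizontally (left ↔ right), then mildly pixelated.

The brown triangle is in the top-left of the first image and the top-right of the second — shapes on opposite sides of the vertical midline have swapped in a mirror flip. Shapes are reduced to large square blocks; fine edges and outlines are lost — a downscale-then-upscale (mosaic) effect.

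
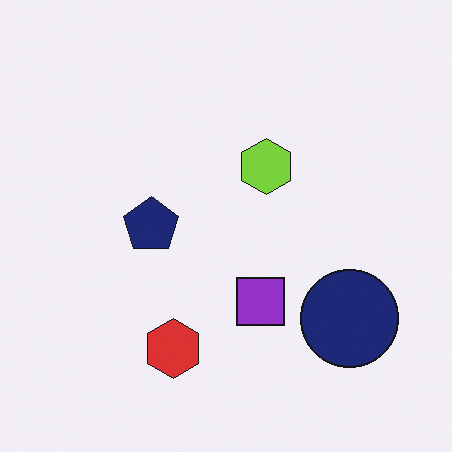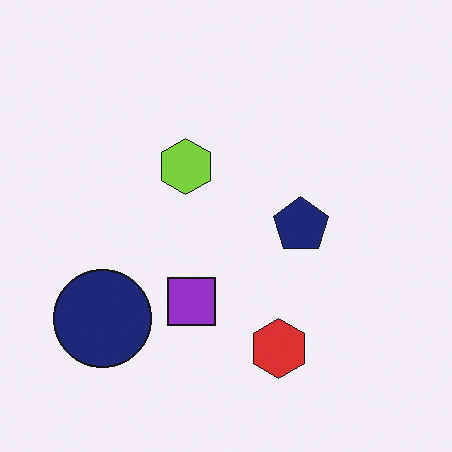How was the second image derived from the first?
This is the original image flipped horizontally (left ↔ right).

The navy circle is in the bottom-right of the first image and the bottom-left of the second — shapes on opposite sides of the vertical midline have swapped in a mirror flip.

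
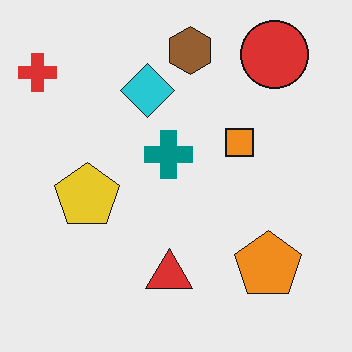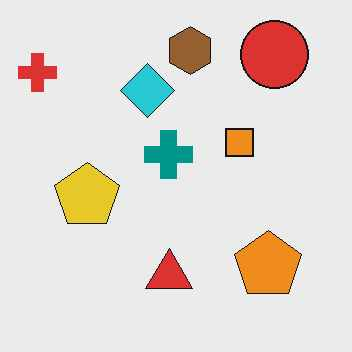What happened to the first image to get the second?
The image was JPEG-compressed with visible artifacts.

Blocky 8×8 compression artifacts appear around shape edges and the flat background shows ringing — characteristic JPEG degradation.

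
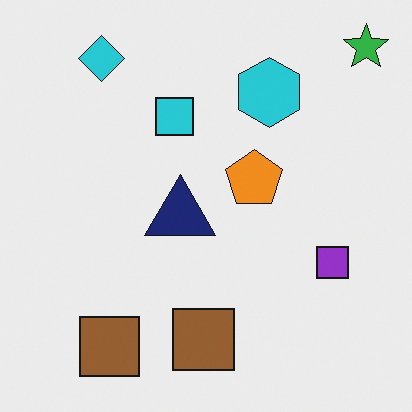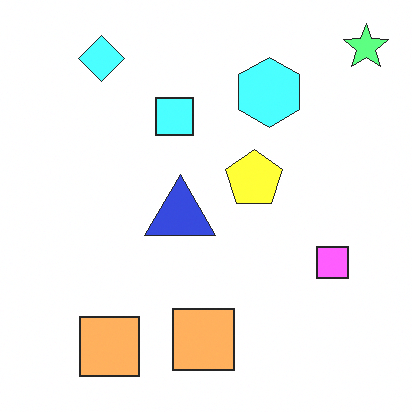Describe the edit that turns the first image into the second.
This is the original image brightened a lot.

Every pixel — background and shapes alike — is uniformly brightened.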